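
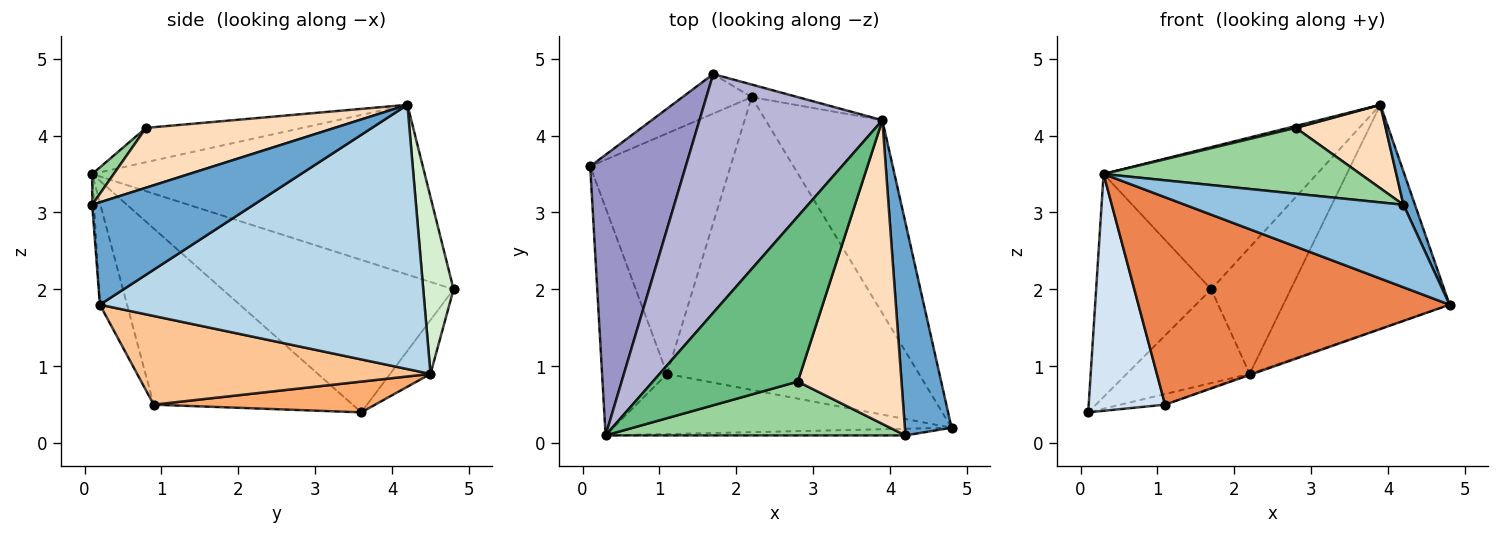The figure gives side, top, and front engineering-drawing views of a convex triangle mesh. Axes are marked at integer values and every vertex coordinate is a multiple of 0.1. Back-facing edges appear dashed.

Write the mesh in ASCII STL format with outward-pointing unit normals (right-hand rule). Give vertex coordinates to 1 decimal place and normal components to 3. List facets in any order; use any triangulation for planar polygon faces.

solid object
 facet normal 0.908 -0.065 0.414
  outer loop
   vertex 4.2 0.1 3.1
   vertex 4.8 0.2 1.8
   vertex 3.9 4.2 4.4
  endloop
 endfacet
 facet normal -0.008 -0.997 -0.080
  outer loop
   vertex 0.3 0.1 3.5
   vertex 4.8 0.2 1.8
   vertex 4.2 0.1 3.1
  endloop
 endfacet
 facet normal 0.828 0.424 -0.366
  outer loop
   vertex 2.2 4.5 0.9
   vertex 3.9 4.2 4.4
   vertex 4.8 0.2 1.8
  endloop
 endfacet
 facet normal -0.883 -0.339 -0.326
  outer loop
   vertex 1.1 0.9 0.5
   vertex 0.3 0.1 3.5
   vertex 0.1 3.6 0.4
  endloop
 endfacet
 facet normal -0.084 -0.957 -0.278
  outer loop
   vertex 1.1 0.9 0.5
   vertex 4.8 0.2 1.8
   vertex 0.3 0.1 3.5
  endloop
 endfacet
 facet normal 0.214 0.043 -0.976
  outer loop
   vertex 1.1 0.9 0.5
   vertex 0.1 3.6 0.4
   vertex 2.2 4.5 0.9
  endloop
 endfacet
 facet normal 0.332 0.003 -0.943
  outer loop
   vertex 1.1 0.9 0.5
   vertex 2.2 4.5 0.9
   vertex 4.8 0.2 1.8
  endloop
 endfacet
 facet normal 0.486 -0.232 0.843
  outer loop
   vertex 2.8 0.8 4.1
   vertex 4.2 0.1 3.1
   vertex 3.9 4.2 4.4
  endloop
 endfacet
 facet normal -0.230 -0.011 0.973
  outer loop
   vertex 2.8 0.8 4.1
   vertex 3.9 4.2 4.4
   vertex 0.3 0.1 3.5
  endloop
 endfacet
 facet normal 0.065 -0.773 0.632
  outer loop
   vertex 2.8 0.8 4.1
   vertex 0.3 0.1 3.5
   vertex 4.2 0.1 3.1
  endloop
 endfacet
 facet normal -0.289 0.882 -0.372
  outer loop
   vertex 1.7 4.8 2.0
   vertex 2.2 4.5 0.9
   vertex 0.1 3.6 0.4
  endloop
 endfacet
 facet normal 0.355 0.930 -0.093
  outer loop
   vertex 1.7 4.8 2.0
   vertex 3.9 4.2 4.4
   vertex 2.2 4.5 0.9
  endloop
 endfacet
 facet normal -0.781 0.389 0.489
  outer loop
   vertex 1.7 4.8 2.0
   vertex 0.1 3.6 0.4
   vertex 0.3 0.1 3.5
  endloop
 endfacet
 facet normal -0.624 0.400 0.672
  outer loop
   vertex 1.7 4.8 2.0
   vertex 0.3 0.1 3.5
   vertex 3.9 4.2 4.4
  endloop
 endfacet
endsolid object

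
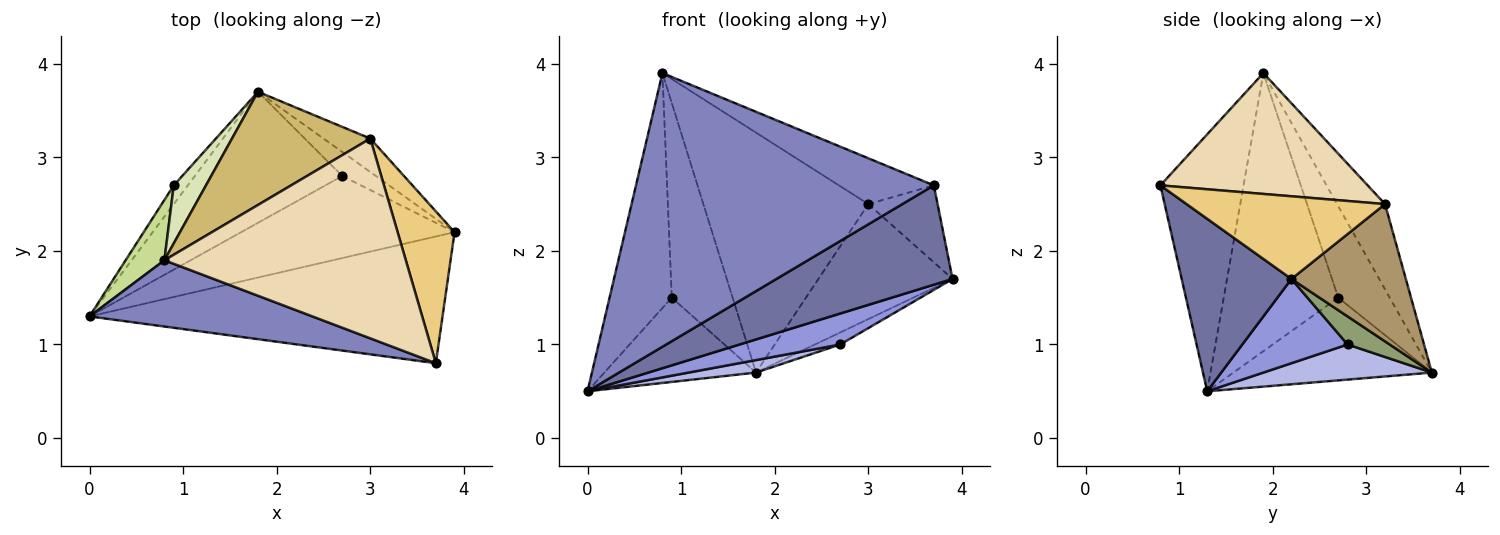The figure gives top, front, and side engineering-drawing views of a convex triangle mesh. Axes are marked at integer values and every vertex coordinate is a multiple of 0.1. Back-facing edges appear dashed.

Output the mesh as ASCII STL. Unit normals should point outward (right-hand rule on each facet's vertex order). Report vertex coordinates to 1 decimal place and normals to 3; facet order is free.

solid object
 facet normal 0.359 -0.576 -0.735
  outer loop
   vertex 3.7 0.8 2.7
   vertex 0.0 1.3 0.5
   vertex 3.9 2.2 1.7
  endloop
 endfacet
 facet normal -0.262 -0.938 0.227
  outer loop
   vertex 3.7 0.8 2.7
   vertex 0.8 1.9 3.9
   vertex 0.0 1.3 0.5
  endloop
 endfacet
 facet normal 0.346 -0.331 -0.878
  outer loop
   vertex 2.7 2.8 1.0
   vertex 3.9 2.2 1.7
   vertex 0.0 1.3 0.5
  endloop
 endfacet
 facet normal 0.231 -0.092 -0.969
  outer loop
   vertex 2.7 2.8 1.0
   vertex 0.0 1.3 0.5
   vertex 1.8 3.7 0.7
  endloop
 endfacet
 facet normal 0.598 0.359 -0.717
  outer loop
   vertex 2.7 2.8 1.0
   vertex 1.8 3.7 0.7
   vertex 3.9 2.2 1.7
  endloop
 endfacet
 facet normal -0.787 0.602 -0.134
  outer loop
   vertex 0.9 2.7 1.5
   vertex 1.8 3.7 0.7
   vertex 0.0 1.3 0.5
  endloop
 endfacet
 facet normal -0.872 0.474 0.122
  outer loop
   vertex 0.9 2.7 1.5
   vertex 0.0 1.3 0.5
   vertex 0.8 1.9 3.9
  endloop
 endfacet
 facet normal -0.630 0.744 0.222
  outer loop
   vertex 0.9 2.7 1.5
   vertex 0.8 1.9 3.9
   vertex 1.8 3.7 0.7
  endloop
 endfacet
 facet normal 0.634 0.743 -0.216
  outer loop
   vertex 3.0 3.2 2.5
   vertex 3.9 2.2 1.7
   vertex 1.8 3.7 0.7
  endloop
 endfacet
 facet normal -0.254 0.875 0.413
  outer loop
   vertex 3.0 3.2 2.5
   vertex 1.8 3.7 0.7
   vertex 0.8 1.9 3.9
  endloop
 endfacet
 facet normal 0.792 0.276 0.545
  outer loop
   vertex 3.0 3.2 2.5
   vertex 3.7 0.8 2.7
   vertex 3.9 2.2 1.7
  endloop
 endfacet
 facet normal 0.439 0.201 0.876
  outer loop
   vertex 3.0 3.2 2.5
   vertex 0.8 1.9 3.9
   vertex 3.7 0.8 2.7
  endloop
 endfacet
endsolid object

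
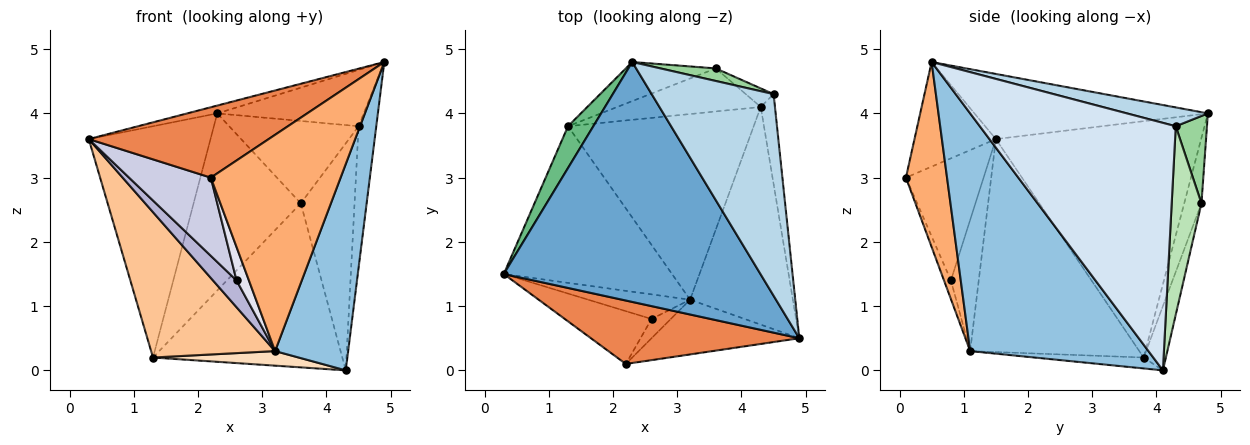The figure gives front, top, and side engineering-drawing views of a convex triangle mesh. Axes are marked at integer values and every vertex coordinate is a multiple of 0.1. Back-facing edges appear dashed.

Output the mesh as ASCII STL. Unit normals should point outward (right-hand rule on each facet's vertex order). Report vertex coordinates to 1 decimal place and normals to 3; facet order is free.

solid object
 facet normal -0.246 0.032 0.969
  outer loop
   vertex 2.3 4.8 4.0
   vertex 0.3 1.5 3.6
   vertex 4.9 0.5 4.8
  endloop
 endfacet
 facet normal 0.859 -0.352 -0.371
  outer loop
   vertex 3.2 1.1 0.3
   vertex 4.3 4.1 0.0
   vertex 4.9 0.5 4.8
  endloop
 endfacet
 facet normal 0.147 0.266 0.953
  outer loop
   vertex 4.5 4.3 3.8
   vertex 2.3 4.8 4.0
   vertex 4.9 0.5 4.8
  endloop
 endfacet
 facet normal 0.994 0.090 -0.057
  outer loop
   vertex 4.5 4.3 3.8
   vertex 4.9 0.5 4.8
   vertex 4.3 4.1 0.0
  endloop
 endfacet
 facet normal -0.319 -0.704 0.634
  outer loop
   vertex 2.2 0.1 3.0
   vertex 4.9 0.5 4.8
   vertex 0.3 1.5 3.6
  endloop
 endfacet
 facet normal 0.294 -0.927 -0.234
  outer loop
   vertex 2.2 0.1 3.0
   vertex 3.2 1.1 0.3
   vertex 4.9 0.5 4.8
  endloop
 endfacet
 facet normal -0.680 -0.499 -0.537
  outer loop
   vertex 1.3 3.8 0.2
   vertex 3.2 1.1 0.3
   vertex 0.3 1.5 3.6
  endloop
 endfacet
 facet normal -0.059 -0.078 -0.995
  outer loop
   vertex 1.3 3.8 0.2
   vertex 4.3 4.1 0.0
   vertex 3.2 1.1 0.3
  endloop
 endfacet
 facet normal -0.856 0.508 0.092
  outer loop
   vertex 1.3 3.8 0.2
   vertex 0.3 1.5 3.6
   vertex 2.3 4.8 4.0
  endloop
 endfacet
 facet normal 0.232 0.962 0.147
  outer loop
   vertex 3.6 4.7 2.6
   vertex 2.3 4.8 4.0
   vertex 4.5 4.3 3.8
  endloop
 endfacet
 facet normal 0.483 0.873 -0.071
  outer loop
   vertex 3.6 4.7 2.6
   vertex 4.5 4.3 3.8
   vertex 4.3 4.1 0.0
  endloop
 endfacet
 facet normal -0.155 0.965 -0.213
  outer loop
   vertex 3.6 4.7 2.6
   vertex 1.3 3.8 0.2
   vertex 2.3 4.8 4.0
  endloop
 endfacet
 facet normal -0.113 0.961 -0.252
  outer loop
   vertex 3.6 4.7 2.6
   vertex 4.3 4.1 0.0
   vertex 1.3 3.8 0.2
  endloop
 endfacet
 facet normal -0.657 -0.556 -0.510
  outer loop
   vertex 2.6 0.8 1.4
   vertex 0.3 1.5 3.6
   vertex 3.2 1.1 0.3
  endloop
 endfacet
 facet normal -0.619 -0.651 -0.440
  outer loop
   vertex 2.6 0.8 1.4
   vertex 2.2 0.1 3.0
   vertex 0.3 1.5 3.6
  endloop
 endfacet
 facet normal -0.435 -0.780 -0.450
  outer loop
   vertex 2.6 0.8 1.4
   vertex 3.2 1.1 0.3
   vertex 2.2 0.1 3.0
  endloop
 endfacet
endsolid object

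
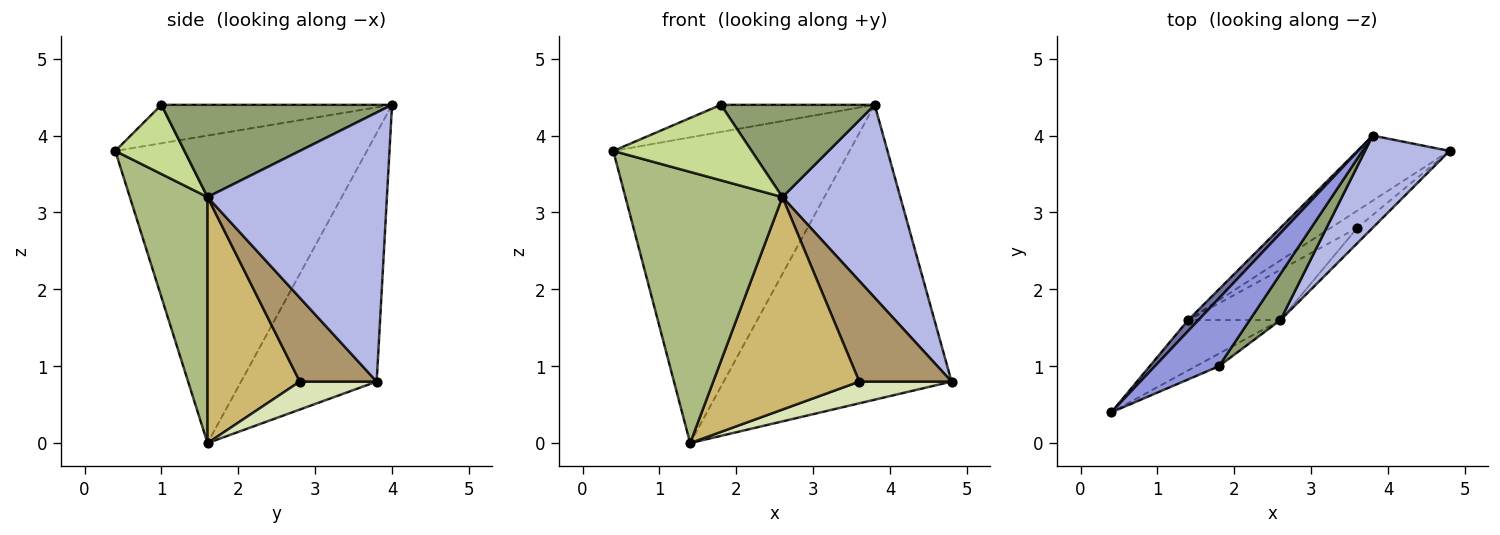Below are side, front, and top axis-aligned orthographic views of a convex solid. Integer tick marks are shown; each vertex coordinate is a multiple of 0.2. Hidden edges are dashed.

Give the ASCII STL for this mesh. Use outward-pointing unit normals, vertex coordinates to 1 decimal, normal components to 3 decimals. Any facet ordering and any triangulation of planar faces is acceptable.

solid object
 facet normal -0.729 0.684 0.024
  outer loop
   vertex 1.4 1.6 0.0
   vertex 0.4 0.4 3.8
   vertex 3.8 4.0 4.4
  endloop
 endfacet
 facet normal -0.502 0.844 -0.186
  outer loop
   vertex 1.4 1.6 0.0
   vertex 3.8 4.0 4.4
   vertex 4.8 3.8 0.8
  endloop
 endfacet
 facet normal -0.487 0.324 0.811
  outer loop
   vertex 1.8 1.0 4.4
   vertex 3.8 4.0 4.4
   vertex 0.4 0.4 3.8
  endloop
 endfacet
 facet normal 0.808 -0.531 0.254
  outer loop
   vertex 2.6 1.6 3.2
   vertex 4.8 3.8 0.8
   vertex 3.8 4.0 4.4
  endloop
 endfacet
 facet normal 0.802 -0.535 0.267
  outer loop
   vertex 2.6 1.6 3.2
   vertex 3.8 4.0 4.4
   vertex 1.8 1.0 4.4
  endloop
 endfacet
 facet normal 0.438 -0.884 -0.164
  outer loop
   vertex 2.6 1.6 3.2
   vertex 0.4 0.4 3.8
   vertex 1.4 1.6 0.0
  endloop
 endfacet
 facet normal 0.442 -0.885 -0.147
  outer loop
   vertex 2.6 1.6 3.2
   vertex 1.8 1.0 4.4
   vertex 0.4 0.4 3.8
  endloop
 endfacet
 facet normal 0.547 -0.656 -0.520
  outer loop
   vertex 3.6 2.8 0.8
   vertex 1.4 1.6 0.0
   vertex 4.8 3.8 0.8
  endloop
 endfacet
 facet normal 0.636 -0.763 -0.117
  outer loop
   vertex 3.6 2.8 0.8
   vertex 4.8 3.8 0.8
   vertex 2.6 1.6 3.2
  endloop
 endfacet
 facet normal 0.524 -0.829 -0.196
  outer loop
   vertex 3.6 2.8 0.8
   vertex 2.6 1.6 3.2
   vertex 1.4 1.6 0.0
  endloop
 endfacet
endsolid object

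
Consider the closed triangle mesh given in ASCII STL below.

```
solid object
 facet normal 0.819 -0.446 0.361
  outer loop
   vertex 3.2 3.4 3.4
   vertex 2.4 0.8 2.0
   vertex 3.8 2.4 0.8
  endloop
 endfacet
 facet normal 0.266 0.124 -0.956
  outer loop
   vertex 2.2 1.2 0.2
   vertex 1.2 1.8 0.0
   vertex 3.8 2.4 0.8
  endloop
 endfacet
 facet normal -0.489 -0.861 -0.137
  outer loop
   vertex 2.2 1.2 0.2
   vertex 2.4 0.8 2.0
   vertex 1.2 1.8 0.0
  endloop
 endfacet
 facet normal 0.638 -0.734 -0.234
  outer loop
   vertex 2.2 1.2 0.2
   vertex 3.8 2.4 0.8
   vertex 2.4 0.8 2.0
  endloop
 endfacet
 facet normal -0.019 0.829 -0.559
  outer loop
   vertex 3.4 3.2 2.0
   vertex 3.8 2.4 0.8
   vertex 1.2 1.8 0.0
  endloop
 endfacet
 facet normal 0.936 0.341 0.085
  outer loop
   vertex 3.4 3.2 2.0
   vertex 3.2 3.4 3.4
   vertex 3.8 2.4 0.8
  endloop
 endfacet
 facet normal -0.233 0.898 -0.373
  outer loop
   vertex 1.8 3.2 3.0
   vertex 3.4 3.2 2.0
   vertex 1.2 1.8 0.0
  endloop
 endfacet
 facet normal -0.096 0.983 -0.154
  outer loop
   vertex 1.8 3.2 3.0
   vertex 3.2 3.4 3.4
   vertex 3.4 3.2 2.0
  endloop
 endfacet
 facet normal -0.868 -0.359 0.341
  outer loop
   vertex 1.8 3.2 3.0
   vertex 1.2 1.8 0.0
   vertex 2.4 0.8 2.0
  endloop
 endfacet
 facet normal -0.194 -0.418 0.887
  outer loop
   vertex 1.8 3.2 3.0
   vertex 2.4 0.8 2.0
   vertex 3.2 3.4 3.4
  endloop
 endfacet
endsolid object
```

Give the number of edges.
15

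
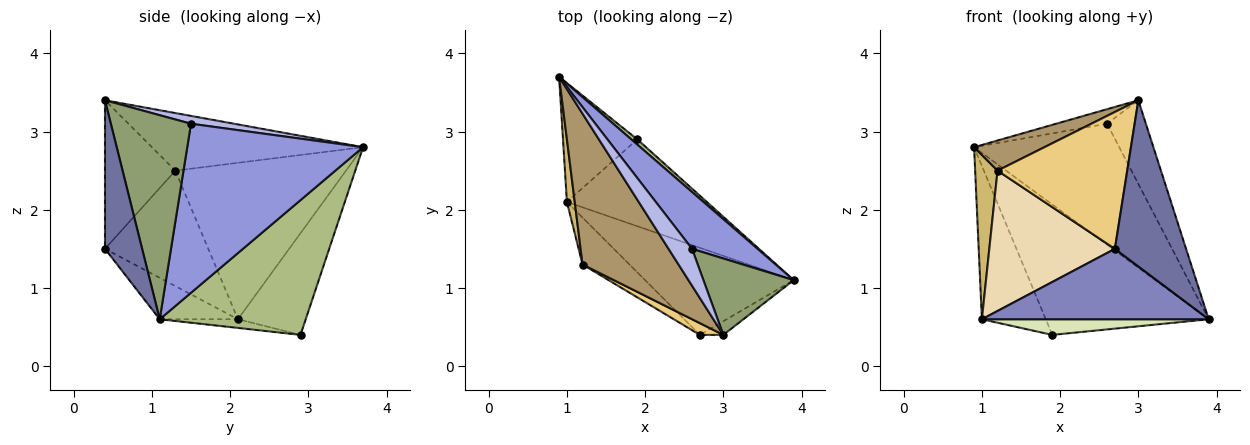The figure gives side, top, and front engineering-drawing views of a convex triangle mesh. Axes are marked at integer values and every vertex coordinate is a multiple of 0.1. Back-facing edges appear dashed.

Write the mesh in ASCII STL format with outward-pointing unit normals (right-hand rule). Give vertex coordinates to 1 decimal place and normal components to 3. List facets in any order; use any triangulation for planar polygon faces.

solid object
 facet normal 0.461 -0.884 -0.073
  outer loop
   vertex 3.0 0.4 3.4
   vertex 2.7 0.4 1.5
   vertex 3.9 1.1 0.6
  endloop
 endfacet
 facet normal -0.212 -0.614 -0.760
  outer loop
   vertex 1.0 2.1 0.6
   vertex 3.9 1.1 0.6
   vertex 2.7 0.4 1.5
  endloop
 endfacet
 facet normal 0.739 0.610 0.287
  outer loop
   vertex 2.6 1.5 3.1
   vertex 3.9 1.1 0.6
   vertex 0.9 3.7 2.8
  endloop
 endfacet
 facet normal 0.296 0.350 0.889
  outer loop
   vertex 2.6 1.5 3.1
   vertex 0.9 3.7 2.8
   vertex 3.0 0.4 3.4
  endloop
 endfacet
 facet normal 0.836 0.405 0.370
  outer loop
   vertex 2.6 1.5 3.1
   vertex 3.0 0.4 3.4
   vertex 3.9 1.1 0.6
  endloop
 endfacet
 facet normal 0.667 0.744 0.030
  outer loop
   vertex 1.9 2.9 0.4
   vertex 0.9 3.7 2.8
   vertex 3.9 1.1 0.6
  endloop
 endfacet
 facet normal -0.643 0.605 -0.470
  outer loop
   vertex 1.9 2.9 0.4
   vertex 1.0 2.1 0.6
   vertex 0.9 3.7 2.8
  endloop
 endfacet
 facet normal -0.061 -0.177 -0.982
  outer loop
   vertex 1.9 2.9 0.4
   vertex 3.9 1.1 0.6
   vertex 1.0 2.1 0.6
  endloop
 endfacet
 facet normal -0.507 -0.169 0.845
  outer loop
   vertex 1.2 1.3 2.5
   vertex 3.0 0.4 3.4
   vertex 0.9 3.7 2.8
  endloop
 endfacet
 facet normal -0.990 -0.130 0.050
  outer loop
   vertex 1.2 1.3 2.5
   vertex 0.9 3.7 2.8
   vertex 1.0 2.1 0.6
  endloop
 endfacet
 facet normal -0.476 -0.876 0.075
  outer loop
   vertex 1.2 1.3 2.5
   vertex 2.7 0.4 1.5
   vertex 3.0 0.4 3.4
  endloop
 endfacet
 facet normal -0.615 -0.748 -0.250
  outer loop
   vertex 1.2 1.3 2.5
   vertex 1.0 2.1 0.6
   vertex 2.7 0.4 1.5
  endloop
 endfacet
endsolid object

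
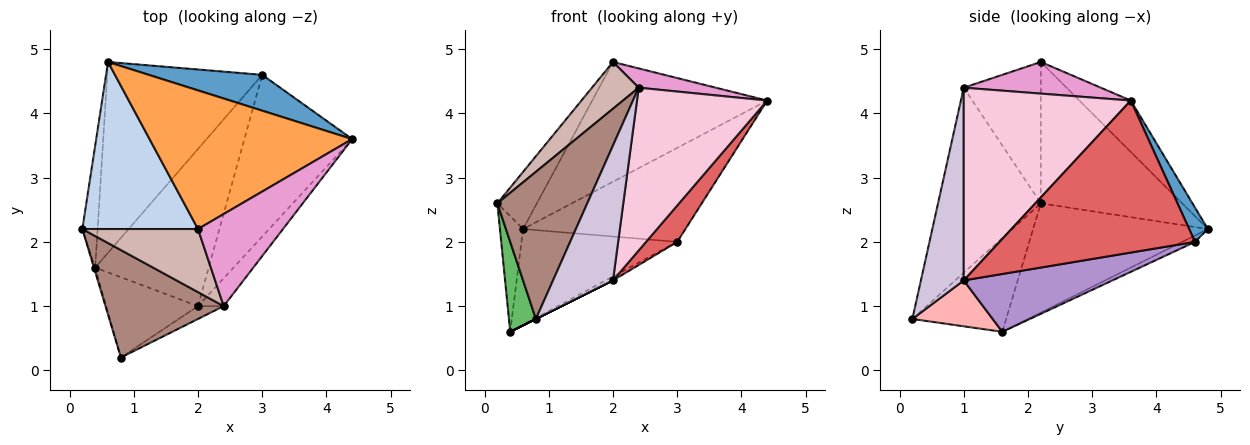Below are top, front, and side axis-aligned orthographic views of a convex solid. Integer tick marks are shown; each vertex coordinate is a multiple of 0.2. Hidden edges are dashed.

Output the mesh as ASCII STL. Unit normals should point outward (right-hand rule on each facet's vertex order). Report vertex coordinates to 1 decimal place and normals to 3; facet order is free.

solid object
 facet normal 0.107 0.929 0.354
  outer loop
   vertex 3.0 4.6 2.0
   vertex 0.6 4.8 2.2
   vertex 4.4 3.6 4.2
  endloop
 endfacet
 facet normal -0.756 0.212 0.619
  outer loop
   vertex 2.0 2.2 4.8
   vertex 0.6 4.8 2.2
   vertex 0.2 2.2 2.6
  endloop
 endfacet
 facet normal -0.189 0.642 0.743
  outer loop
   vertex 2.0 2.2 4.8
   vertex 4.4 3.6 4.2
   vertex 0.6 4.8 2.2
  endloop
 endfacet
 facet normal -0.982 0.130 -0.137
  outer loop
   vertex 0.4 1.6 0.6
   vertex 0.2 2.2 2.6
   vertex 0.6 4.8 2.2
  endloop
 endfacet
 facet normal -0.961 -0.276 -0.013
  outer loop
   vertex 0.4 1.6 0.6
   vertex 0.8 0.2 0.8
   vertex 0.2 2.2 2.6
  endloop
 endfacet
 facet normal -0.037 0.449 -0.893
  outer loop
   vertex 0.4 1.6 0.6
   vertex 0.6 4.8 2.2
   vertex 3.0 4.6 2.0
  endloop
 endfacet
 facet normal 0.809 -0.129 -0.573
  outer loop
   vertex 2.0 1.0 1.4
   vertex 3.0 4.6 2.0
   vertex 4.4 3.6 4.2
  endloop
 endfacet
 facet normal 0.447 0.000 -0.894
  outer loop
   vertex 2.0 1.0 1.4
   vertex 0.8 0.2 0.8
   vertex 0.4 1.6 0.6
  endloop
 endfacet
 facet normal 0.454 0.022 -0.891
  outer loop
   vertex 2.0 1.0 1.4
   vertex 0.4 1.6 0.6
   vertex 3.0 4.6 2.0
  endloop
 endfacet
 facet normal 0.580 -0.811 -0.077
  outer loop
   vertex 2.4 1.0 4.4
   vertex 0.8 0.2 0.8
   vertex 2.0 1.0 1.4
  endloop
 endfacet
 facet normal -0.678 -0.593 0.433
  outer loop
   vertex 2.4 1.0 4.4
   vertex 0.2 2.2 2.6
   vertex 0.8 0.2 0.8
  endloop
 endfacet
 facet normal -0.701 -0.425 0.573
  outer loop
   vertex 2.4 1.0 4.4
   vertex 2.0 2.2 4.8
   vertex 0.2 2.2 2.6
  endloop
 endfacet
 facet normal 0.342 -0.192 0.920
  outer loop
   vertex 2.4 1.0 4.4
   vertex 4.4 3.6 4.2
   vertex 2.0 2.2 4.8
  endloop
 endfacet
 facet normal 0.784 -0.611 -0.105
  outer loop
   vertex 2.4 1.0 4.4
   vertex 2.0 1.0 1.4
   vertex 4.4 3.6 4.2
  endloop
 endfacet
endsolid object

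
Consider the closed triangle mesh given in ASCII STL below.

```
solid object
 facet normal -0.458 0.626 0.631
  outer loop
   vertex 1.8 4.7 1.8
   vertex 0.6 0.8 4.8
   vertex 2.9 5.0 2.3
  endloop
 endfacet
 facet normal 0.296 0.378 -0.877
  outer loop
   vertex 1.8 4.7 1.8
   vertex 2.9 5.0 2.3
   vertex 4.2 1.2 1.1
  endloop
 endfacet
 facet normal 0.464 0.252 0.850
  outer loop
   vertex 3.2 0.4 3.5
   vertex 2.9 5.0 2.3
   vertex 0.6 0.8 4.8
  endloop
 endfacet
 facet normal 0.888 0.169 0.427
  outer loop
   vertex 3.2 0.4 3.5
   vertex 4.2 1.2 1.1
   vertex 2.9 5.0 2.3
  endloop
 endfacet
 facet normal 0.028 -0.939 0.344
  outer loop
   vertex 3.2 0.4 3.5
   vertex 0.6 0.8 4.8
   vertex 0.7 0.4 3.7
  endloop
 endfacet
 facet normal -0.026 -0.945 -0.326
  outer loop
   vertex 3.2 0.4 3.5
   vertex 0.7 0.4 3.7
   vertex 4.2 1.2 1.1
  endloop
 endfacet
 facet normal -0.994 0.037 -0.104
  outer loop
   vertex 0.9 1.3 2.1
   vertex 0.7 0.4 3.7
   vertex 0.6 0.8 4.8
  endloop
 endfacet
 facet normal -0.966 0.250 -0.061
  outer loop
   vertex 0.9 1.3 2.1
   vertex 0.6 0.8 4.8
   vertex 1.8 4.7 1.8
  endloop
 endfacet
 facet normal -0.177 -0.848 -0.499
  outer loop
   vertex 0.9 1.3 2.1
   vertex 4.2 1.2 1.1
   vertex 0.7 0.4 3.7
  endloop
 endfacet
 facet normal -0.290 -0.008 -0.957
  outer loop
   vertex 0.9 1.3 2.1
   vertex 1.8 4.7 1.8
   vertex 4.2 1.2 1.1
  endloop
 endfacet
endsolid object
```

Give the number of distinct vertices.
7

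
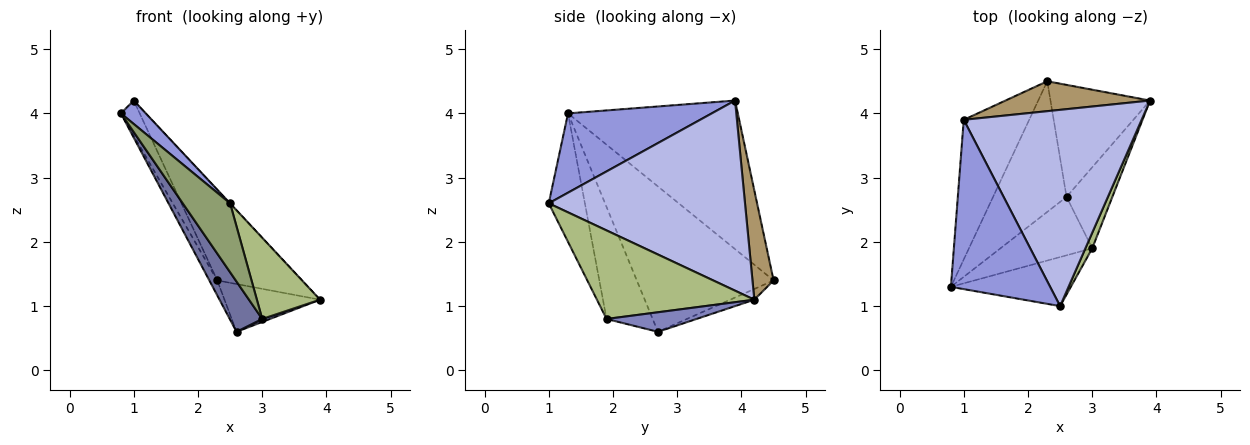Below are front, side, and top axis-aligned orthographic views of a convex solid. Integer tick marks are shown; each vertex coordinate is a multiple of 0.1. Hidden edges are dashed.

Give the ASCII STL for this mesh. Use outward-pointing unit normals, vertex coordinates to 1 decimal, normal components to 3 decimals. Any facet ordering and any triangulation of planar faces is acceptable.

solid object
 facet normal -0.679 -0.479 -0.557
  outer loop
   vertex 3.0 1.9 0.8
   vertex 0.8 1.3 4.0
   vertex 2.6 2.7 0.6
  endloop
 endfacet
 facet normal 0.392 -0.034 -0.919
  outer loop
   vertex 3.0 1.9 0.8
   vertex 2.6 2.7 0.6
   vertex 3.9 4.2 1.1
  endloop
 endfacet
 facet normal 0.621 -0.107 0.777
  outer loop
   vertex 2.5 1.0 2.6
   vertex 1.0 3.9 4.2
   vertex 0.8 1.3 4.0
  endloop
 endfacet
 facet normal 0.730 0.001 0.683
  outer loop
   vertex 2.5 1.0 2.6
   vertex 3.9 4.2 1.1
   vertex 1.0 3.9 4.2
  endloop
 endfacet
 facet normal -0.528 -0.692 -0.493
  outer loop
   vertex 2.5 1.0 2.6
   vertex 0.8 1.3 4.0
   vertex 3.0 1.9 0.8
  endloop
 endfacet
 facet normal 0.926 -0.372 0.071
  outer loop
   vertex 2.5 1.0 2.6
   vertex 3.0 1.9 0.8
   vertex 3.9 4.2 1.1
  endloop
 endfacet
 facet normal -0.910 0.101 -0.401
  outer loop
   vertex 2.3 4.5 1.4
   vertex 0.8 1.3 4.0
   vertex 1.0 3.9 4.2
  endloop
 endfacet
 facet normal -0.891 0.052 -0.451
  outer loop
   vertex 2.3 4.5 1.4
   vertex 2.6 2.7 0.6
   vertex 0.8 1.3 4.0
  endloop
 endfacet
 facet normal 0.230 0.924 0.305
  outer loop
   vertex 2.3 4.5 1.4
   vertex 1.0 3.9 4.2
   vertex 3.9 4.2 1.1
  endloop
 endfacet
 facet normal -0.098 0.390 -0.915
  outer loop
   vertex 2.3 4.5 1.4
   vertex 3.9 4.2 1.1
   vertex 2.6 2.7 0.6
  endloop
 endfacet
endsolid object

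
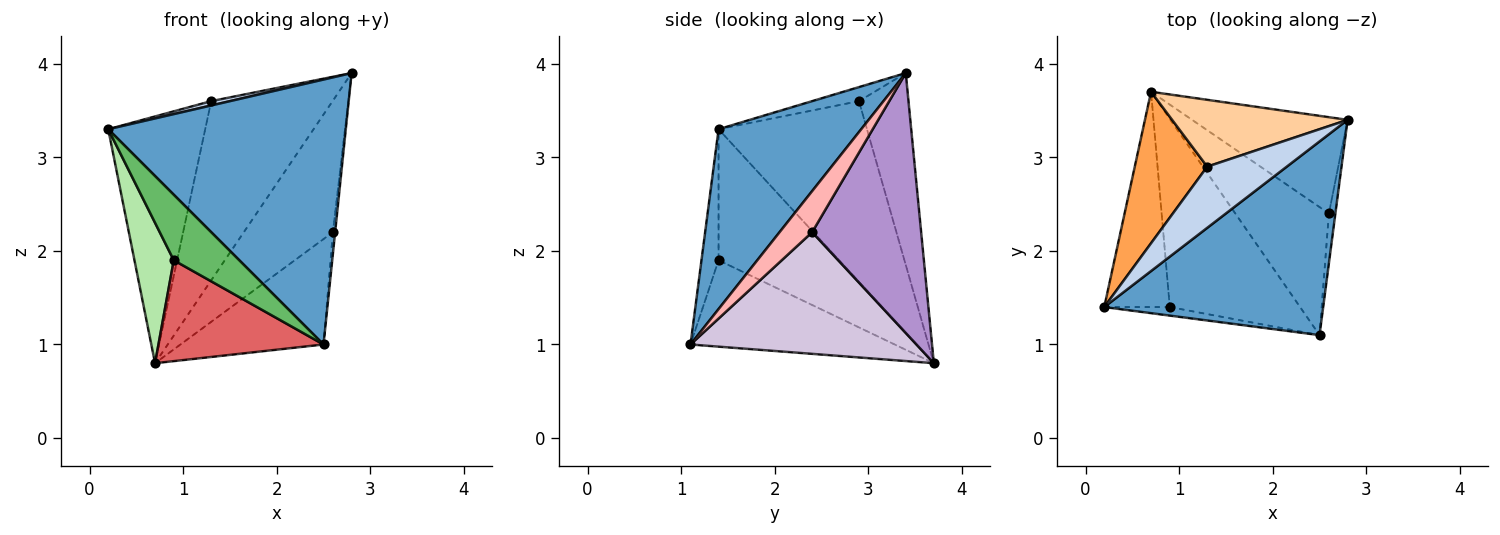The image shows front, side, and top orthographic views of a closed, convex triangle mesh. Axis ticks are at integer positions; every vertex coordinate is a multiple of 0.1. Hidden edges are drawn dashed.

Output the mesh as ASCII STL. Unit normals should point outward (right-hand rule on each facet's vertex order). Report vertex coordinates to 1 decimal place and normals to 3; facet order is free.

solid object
 facet normal 0.436 -0.726 0.531
  outer loop
   vertex 2.5 1.1 1.0
   vertex 2.8 3.4 3.9
   vertex 0.2 1.4 3.3
  endloop
 endfacet
 facet normal -0.173 -0.069 0.982
  outer loop
   vertex 1.3 2.9 3.6
   vertex 0.2 1.4 3.3
   vertex 2.8 3.4 3.9
  endloop
 endfacet
 facet normal -0.794 0.518 0.318
  outer loop
   vertex 1.3 2.9 3.6
   vertex 0.7 3.7 0.8
   vertex 0.2 1.4 3.3
  endloop
 endfacet
 facet normal -0.357 0.875 0.327
  outer loop
   vertex 1.3 2.9 3.6
   vertex 2.8 3.4 3.9
   vertex 0.7 3.7 0.8
  endloop
 endfacet
 facet normal -0.250 -0.960 -0.125
  outer loop
   vertex 0.9 1.4 1.9
   vertex 2.5 1.1 1.0
   vertex 0.2 1.4 3.3
  endloop
 endfacet
 facet normal -0.859 -0.280 -0.429
  outer loop
   vertex 0.9 1.4 1.9
   vertex 0.2 1.4 3.3
   vertex 0.7 3.7 0.8
  endloop
 endfacet
 facet normal -0.505 -0.408 -0.761
  outer loop
   vertex 0.9 1.4 1.9
   vertex 0.7 3.7 0.8
   vertex 2.5 1.1 1.0
  endloop
 endfacet
 facet normal 0.985 0.068 -0.156
  outer loop
   vertex 2.6 2.4 2.2
   vertex 2.8 3.4 3.9
   vertex 2.5 1.1 1.0
  endloop
 endfacet
 facet normal 0.703 0.574 -0.420
  outer loop
   vertex 2.6 2.4 2.2
   vertex 0.7 3.7 0.8
   vertex 2.8 3.4 3.9
  endloop
 endfacet
 facet normal 0.708 0.449 -0.545
  outer loop
   vertex 2.6 2.4 2.2
   vertex 2.5 1.1 1.0
   vertex 0.7 3.7 0.8
  endloop
 endfacet
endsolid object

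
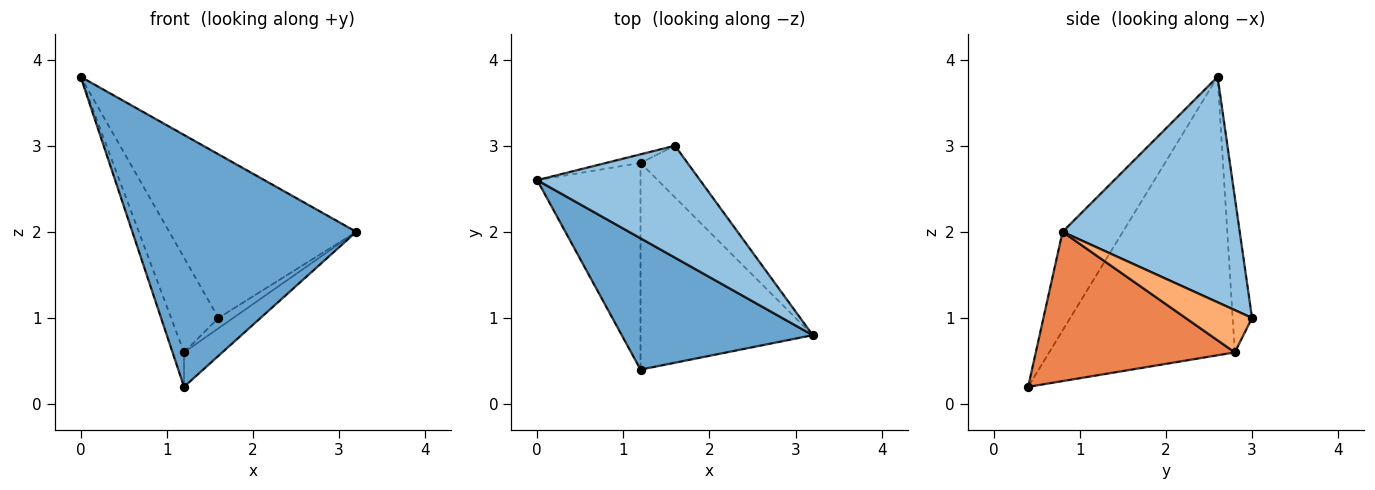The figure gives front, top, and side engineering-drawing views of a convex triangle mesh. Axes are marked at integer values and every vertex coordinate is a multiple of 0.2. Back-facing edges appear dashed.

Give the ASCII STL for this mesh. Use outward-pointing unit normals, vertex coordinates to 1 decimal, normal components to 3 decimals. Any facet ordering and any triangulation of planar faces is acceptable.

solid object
 facet normal -0.232 -0.862 0.450
  outer loop
   vertex 1.2 0.4 0.2
   vertex 3.2 0.8 2.0
   vertex 0.0 2.6 3.8
  endloop
 endfacet
 facet normal 0.616 0.650 0.445
  outer loop
   vertex 1.6 3.0 1.0
   vertex 0.0 2.6 3.8
   vertex 3.2 0.8 2.0
  endloop
 endfacet
 facet normal -0.936 0.058 -0.347
  outer loop
   vertex 1.2 2.8 0.6
   vertex 1.2 0.4 0.2
   vertex 0.0 2.6 3.8
  endloop
 endfacet
 facet normal -0.377 0.922 -0.084
  outer loop
   vertex 1.2 2.8 0.6
   vertex 0.0 2.6 3.8
   vertex 1.6 3.0 1.0
  endloop
 endfacet
 facet normal 0.650 0.125 -0.750
  outer loop
   vertex 1.2 2.8 0.6
   vertex 3.2 0.8 2.0
   vertex 1.2 0.4 0.2
  endloop
 endfacet
 facet normal 0.662 0.147 -0.735
  outer loop
   vertex 1.2 2.8 0.6
   vertex 1.6 3.0 1.0
   vertex 3.2 0.8 2.0
  endloop
 endfacet
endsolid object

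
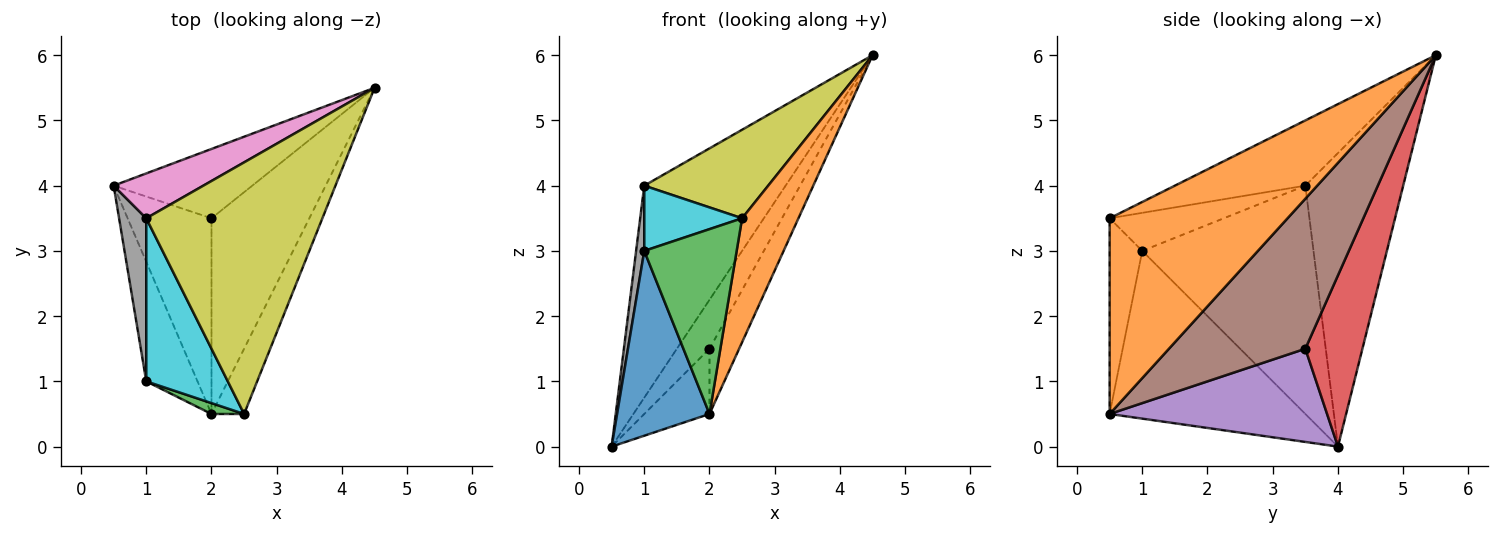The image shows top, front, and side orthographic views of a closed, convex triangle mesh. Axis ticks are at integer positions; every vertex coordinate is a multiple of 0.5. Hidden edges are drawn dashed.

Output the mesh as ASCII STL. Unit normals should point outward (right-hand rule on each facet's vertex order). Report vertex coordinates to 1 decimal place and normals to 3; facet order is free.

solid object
 facet normal -0.872 -0.412 -0.266
  outer loop
   vertex 1.0 1.0 3.0
   vertex 0.5 4.0 0.0
   vertex 2.0 0.5 0.5
  endloop
 endfacet
 facet normal 0.942 -0.298 -0.157
  outer loop
   vertex 2.5 0.5 3.5
   vertex 2.0 0.5 0.5
   vertex 4.5 5.5 6.0
  endloop
 endfacet
 facet normal -0.332 -0.942 0.055
  outer loop
   vertex 2.5 0.5 3.5
   vertex 1.0 1.0 3.0
   vertex 2.0 0.5 0.5
  endloop
 endfacet
 facet normal 0.710 0.406 -0.575
  outer loop
   vertex 2.0 3.5 1.5
   vertex 0.5 4.0 0.0
   vertex 4.5 5.5 6.0
  endloop
 endfacet
 facet normal 0.725 0.218 -0.653
  outer loop
   vertex 2.0 3.5 1.5
   vertex 2.0 0.5 0.5
   vertex 0.5 4.0 0.0
  endloop
 endfacet
 facet normal 0.824 0.179 -0.537
  outer loop
   vertex 2.0 3.5 1.5
   vertex 4.5 5.5 6.0
   vertex 2.0 0.5 0.5
  endloop
 endfacet
 facet normal -0.561 0.810 0.171
  outer loop
   vertex 1.0 3.5 4.0
   vertex 4.5 5.5 6.0
   vertex 0.5 4.0 0.0
  endloop
 endfacet
 facet normal -0.992 -0.047 0.118
  outer loop
   vertex 1.0 3.5 4.0
   vertex 0.5 4.0 0.0
   vertex 1.0 1.0 3.0
  endloop
 endfacet
 facet normal -0.330 -0.313 0.891
  outer loop
   vertex 1.0 3.5 4.0
   vertex 2.5 0.5 3.5
   vertex 4.5 5.5 6.0
  endloop
 endfacet
 facet normal -0.398 -0.341 0.852
  outer loop
   vertex 1.0 3.5 4.0
   vertex 1.0 1.0 3.0
   vertex 2.5 0.5 3.5
  endloop
 endfacet
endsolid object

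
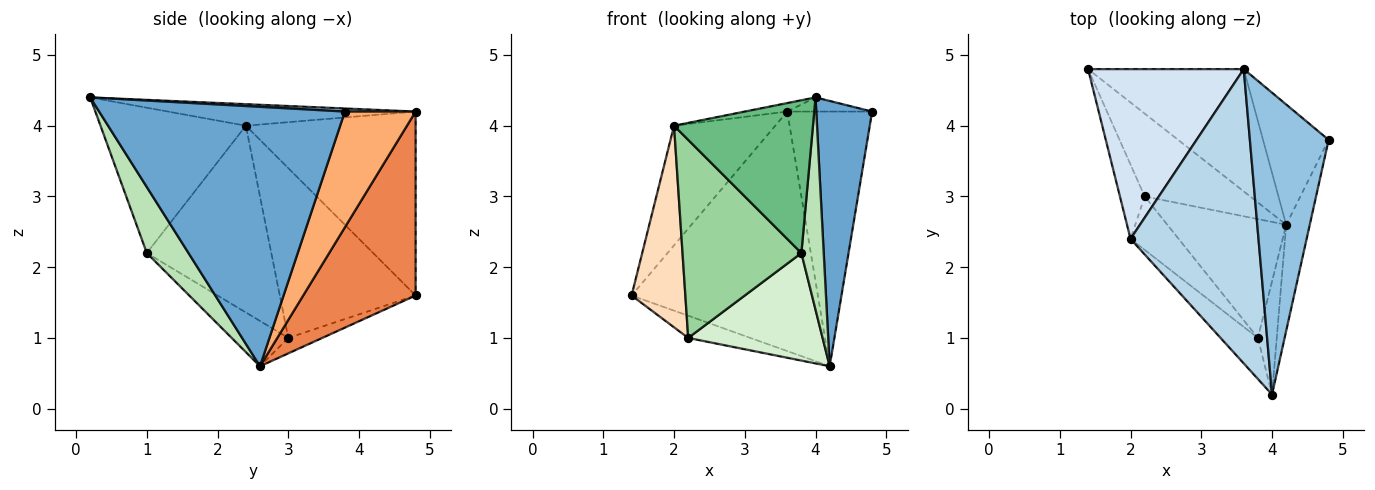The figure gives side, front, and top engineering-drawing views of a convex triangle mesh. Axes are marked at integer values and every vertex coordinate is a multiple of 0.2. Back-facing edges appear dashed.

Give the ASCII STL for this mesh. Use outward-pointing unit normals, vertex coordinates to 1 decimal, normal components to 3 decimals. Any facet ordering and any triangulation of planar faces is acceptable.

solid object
 facet normal 0.971 -0.221 -0.088
  outer loop
   vertex 4.2 2.6 0.6
   vertex 4.8 3.8 4.2
   vertex 4.0 0.2 4.4
  endloop
 endfacet
 facet normal 0.039 0.047 0.998
  outer loop
   vertex 3.6 4.8 4.2
   vertex 4.0 0.2 4.4
   vertex 4.8 3.8 4.2
  endloop
 endfacet
 facet normal -0.166 0.028 0.986
  outer loop
   vertex 3.6 4.8 4.2
   vertex 2.0 2.4 4.0
   vertex 4.0 0.2 4.4
  endloop
 endfacet
 facet normal -0.695 0.414 0.588
  outer loop
   vertex 3.6 4.8 4.2
   vertex 1.4 4.8 1.6
   vertex 2.0 2.4 4.0
  endloop
 endfacet
 facet normal 0.473 0.785 -0.401
  outer loop
   vertex 3.6 4.8 4.2
   vertex 4.2 2.6 0.6
   vertex 1.4 4.8 1.6
  endloop
 endfacet
 facet normal 0.602 0.722 -0.341
  outer loop
   vertex 3.6 4.8 4.2
   vertex 4.8 3.8 4.2
   vertex 4.2 2.6 0.6
  endloop
 endfacet
 facet normal -0.140 0.257 -0.956
  outer loop
   vertex 2.2 3.0 1.0
   vertex 1.4 4.8 1.6
   vertex 4.2 2.6 0.6
  endloop
 endfacet
 facet normal -0.921 -0.365 -0.134
  outer loop
   vertex 2.2 3.0 1.0
   vertex 2.0 2.4 4.0
   vertex 1.4 4.8 1.6
  endloop
 endfacet
 facet normal -0.711 -0.679 -0.182
  outer loop
   vertex 3.8 1.0 2.2
   vertex 4.0 0.2 4.4
   vertex 2.0 2.4 4.0
  endloop
 endfacet
 facet normal -0.711 -0.679 -0.183
  outer loop
   vertex 3.8 1.0 2.2
   vertex 2.0 2.4 4.0
   vertex 2.2 3.0 1.0
  endloop
 endfacet
 facet normal 0.855 -0.458 -0.244
  outer loop
   vertex 3.8 1.0 2.2
   vertex 4.2 2.6 0.6
   vertex 4.0 0.2 4.4
  endloop
 endfacet
 facet normal -0.272 -0.646 -0.714
  outer loop
   vertex 3.8 1.0 2.2
   vertex 2.2 3.0 1.0
   vertex 4.2 2.6 0.6
  endloop
 endfacet
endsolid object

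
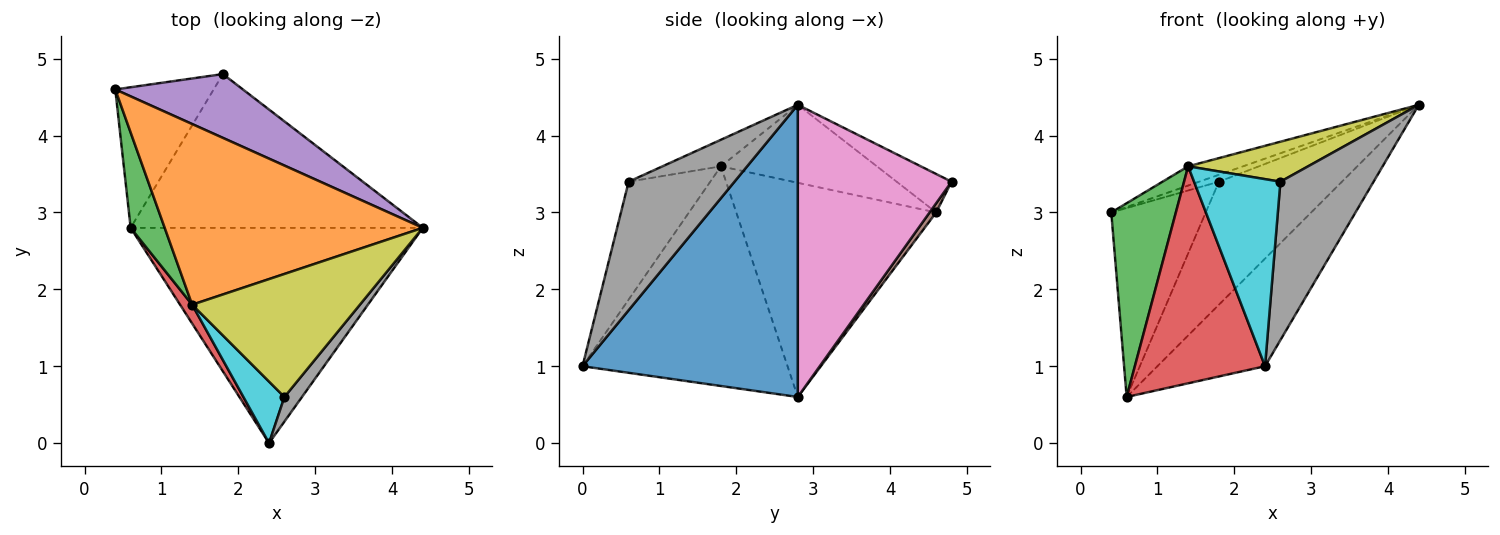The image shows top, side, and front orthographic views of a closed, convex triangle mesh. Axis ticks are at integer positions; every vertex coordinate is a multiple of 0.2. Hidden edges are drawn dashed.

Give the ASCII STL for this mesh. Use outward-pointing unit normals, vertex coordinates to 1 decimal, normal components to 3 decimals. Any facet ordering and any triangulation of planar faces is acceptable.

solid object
 facet normal 0.667 0.333 -0.667
  outer loop
   vertex 0.6 2.8 0.6
   vertex 4.4 2.8 4.4
   vertex 2.4 0.0 1.0
  endloop
 endfacet
 facet normal -0.288 0.101 0.952
  outer loop
   vertex 1.4 1.8 3.6
   vertex 4.4 2.8 4.4
   vertex 0.4 4.6 3.0
  endloop
 endfacet
 facet normal -0.941 -0.304 0.150
  outer loop
   vertex 1.4 1.8 3.6
   vertex 0.4 4.6 3.0
   vertex 0.6 2.8 0.6
  endloop
 endfacet
 facet normal -0.843 -0.535 0.046
  outer loop
   vertex 1.4 1.8 3.6
   vertex 0.6 2.8 0.6
   vertex 2.4 0.0 1.0
  endloop
 endfacet
 facet normal -0.287 0.103 0.952
  outer loop
   vertex 1.8 4.8 3.4
   vertex 0.4 4.6 3.0
   vertex 4.4 2.8 4.4
  endloop
 endfacet
 facet normal 0.056 0.801 -0.596
  outer loop
   vertex 1.8 4.8 3.4
   vertex 0.6 2.8 0.6
   vertex 0.4 4.6 3.0
  endloop
 endfacet
 facet normal 0.615 0.492 -0.615
  outer loop
   vertex 1.8 4.8 3.4
   vertex 4.4 2.8 4.4
   vertex 0.6 2.8 0.6
  endloop
 endfacet
 facet normal 0.747 -0.657 0.102
  outer loop
   vertex 2.6 0.6 3.4
   vertex 2.4 0.0 1.0
   vertex 4.4 2.8 4.4
  endloop
 endfacet
 facet normal -0.149 -0.306 0.940
  outer loop
   vertex 2.6 0.6 3.4
   vertex 4.4 2.8 4.4
   vertex 1.4 1.8 3.6
  endloop
 endfacet
 facet normal -0.668 -0.707 0.232
  outer loop
   vertex 2.6 0.6 3.4
   vertex 1.4 1.8 3.6
   vertex 2.4 0.0 1.0
  endloop
 endfacet
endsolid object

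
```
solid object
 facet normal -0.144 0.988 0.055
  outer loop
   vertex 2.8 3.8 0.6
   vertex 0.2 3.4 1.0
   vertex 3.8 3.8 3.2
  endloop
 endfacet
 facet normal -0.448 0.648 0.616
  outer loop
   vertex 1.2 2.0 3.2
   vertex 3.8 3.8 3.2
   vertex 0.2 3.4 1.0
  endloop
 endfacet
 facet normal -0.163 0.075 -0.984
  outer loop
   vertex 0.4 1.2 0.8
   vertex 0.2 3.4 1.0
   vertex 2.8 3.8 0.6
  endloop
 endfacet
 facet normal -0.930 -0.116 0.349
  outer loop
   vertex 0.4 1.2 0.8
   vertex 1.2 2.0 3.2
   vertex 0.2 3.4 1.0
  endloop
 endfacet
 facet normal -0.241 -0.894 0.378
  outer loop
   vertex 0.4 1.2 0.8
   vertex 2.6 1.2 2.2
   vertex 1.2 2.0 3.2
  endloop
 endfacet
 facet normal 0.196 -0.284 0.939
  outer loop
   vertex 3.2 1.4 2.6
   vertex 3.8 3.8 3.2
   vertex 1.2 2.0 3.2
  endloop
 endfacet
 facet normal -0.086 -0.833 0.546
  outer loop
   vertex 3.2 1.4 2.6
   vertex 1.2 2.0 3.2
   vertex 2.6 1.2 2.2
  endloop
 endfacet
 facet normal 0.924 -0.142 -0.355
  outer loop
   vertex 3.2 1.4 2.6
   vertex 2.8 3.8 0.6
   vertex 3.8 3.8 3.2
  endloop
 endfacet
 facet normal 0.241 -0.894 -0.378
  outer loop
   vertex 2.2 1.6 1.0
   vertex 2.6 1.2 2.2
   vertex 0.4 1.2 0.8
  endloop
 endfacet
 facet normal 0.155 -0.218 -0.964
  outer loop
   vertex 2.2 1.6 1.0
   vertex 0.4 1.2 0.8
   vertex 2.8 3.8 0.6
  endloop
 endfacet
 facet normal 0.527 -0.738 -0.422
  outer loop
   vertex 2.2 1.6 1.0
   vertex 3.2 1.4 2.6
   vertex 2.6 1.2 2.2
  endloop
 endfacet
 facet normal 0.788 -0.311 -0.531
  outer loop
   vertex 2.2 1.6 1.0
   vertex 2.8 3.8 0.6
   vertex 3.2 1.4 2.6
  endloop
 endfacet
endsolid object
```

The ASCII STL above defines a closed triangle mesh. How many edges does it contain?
18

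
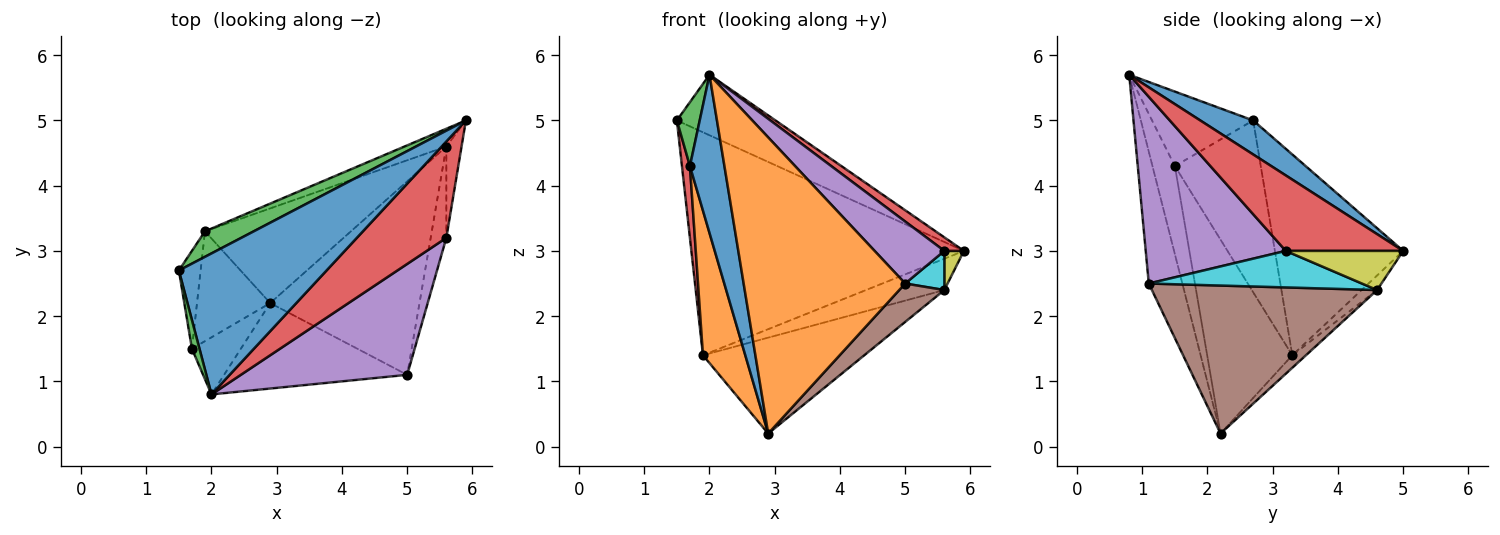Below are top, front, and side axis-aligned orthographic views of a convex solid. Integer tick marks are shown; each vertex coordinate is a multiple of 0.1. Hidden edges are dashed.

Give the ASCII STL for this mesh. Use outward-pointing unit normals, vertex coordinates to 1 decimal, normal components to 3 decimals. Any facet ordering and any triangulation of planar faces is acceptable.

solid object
 facet normal 0.207 0.386 0.899
  outer loop
   vertex 2.0 0.8 5.7
   vertex 5.9 5.0 3.0
   vertex 1.5 2.7 5.0
  endloop
 endfacet
 facet normal -0.196 -0.942 -0.272
  outer loop
   vertex 5.0 1.1 2.5
   vertex 2.0 0.8 5.7
   vertex 2.9 2.2 0.2
  endloop
 endfacet
 facet normal -0.424 0.900 0.103
  outer loop
   vertex 1.9 3.3 1.4
   vertex 1.5 2.7 5.0
   vertex 5.9 5.0 3.0
  endloop
 endfacet
 facet normal 0.641 -0.107 0.760
  outer loop
   vertex 5.6 3.2 3.0
   vertex 5.9 5.0 3.0
   vertex 2.0 0.8 5.7
  endloop
 endfacet
 facet normal 0.700 -0.348 0.623
  outer loop
   vertex 5.6 3.2 3.0
   vertex 2.0 0.8 5.7
   vertex 5.0 1.1 2.5
  endloop
 endfacet
 facet normal 0.697 -0.140 -0.703
  outer loop
   vertex 5.6 4.6 2.4
   vertex 5.0 1.1 2.5
   vertex 2.9 2.2 0.2
  endloop
 endfacet
 facet normal -0.170 0.857 -0.487
  outer loop
   vertex 5.6 4.6 2.4
   vertex 1.9 3.3 1.4
   vertex 5.9 5.0 3.0
  endloop
 endfacet
 facet normal -0.060 0.710 -0.701
  outer loop
   vertex 5.6 4.6 2.4
   vertex 2.9 2.2 0.2
   vertex 1.9 3.3 1.4
  endloop
 endfacet
 facet normal 0.921 -0.153 -0.358
  outer loop
   vertex 5.6 4.6 2.4
   vertex 5.9 5.0 3.0
   vertex 5.6 3.2 3.0
  endloop
 endfacet
 facet normal 0.906 -0.166 -0.388
  outer loop
   vertex 5.6 4.6 2.4
   vertex 5.6 3.2 3.0
   vertex 5.0 1.1 2.5
  endloop
 endfacet
 facet normal -0.521 -0.803 -0.290
  outer loop
   vertex 1.7 1.5 4.3
   vertex 2.9 2.2 0.2
   vertex 2.0 0.8 5.7
  endloop
 endfacet
 facet normal -0.848 -0.422 -0.320
  outer loop
   vertex 1.7 1.5 4.3
   vertex 1.9 3.3 1.4
   vertex 2.9 2.2 0.2
  endloop
 endfacet
 facet normal -0.971 -0.219 0.098
  outer loop
   vertex 1.7 1.5 4.3
   vertex 2.0 0.8 5.7
   vertex 1.5 2.7 5.0
  endloop
 endfacet
 facet normal -0.988 -0.092 -0.125
  outer loop
   vertex 1.7 1.5 4.3
   vertex 1.5 2.7 5.0
   vertex 1.9 3.3 1.4
  endloop
 endfacet
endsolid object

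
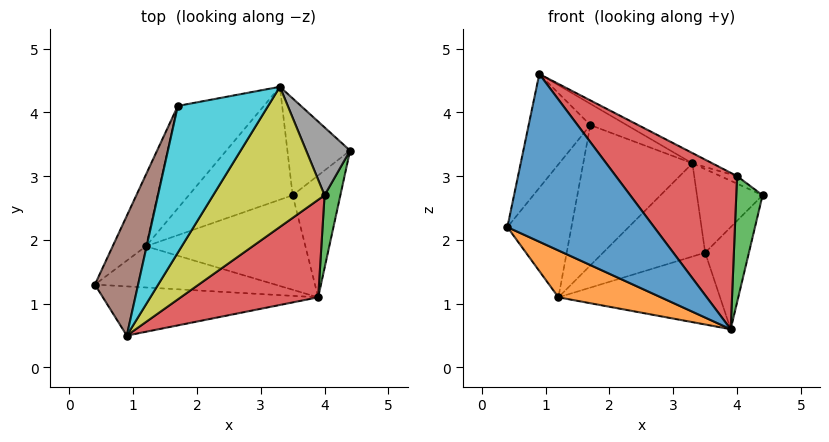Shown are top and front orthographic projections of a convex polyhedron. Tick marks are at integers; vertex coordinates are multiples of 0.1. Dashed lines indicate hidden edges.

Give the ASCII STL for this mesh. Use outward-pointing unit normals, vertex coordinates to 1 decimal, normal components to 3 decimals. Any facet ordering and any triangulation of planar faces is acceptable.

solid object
 facet normal -0.181 -0.944 -0.277
  outer loop
   vertex 0.9 0.5 4.6
   vertex 0.4 1.3 2.2
   vertex 3.9 1.1 0.6
  endloop
 endfacet
 facet normal -0.326 -0.710 -0.624
  outer loop
   vertex 1.2 1.9 1.1
   vertex 3.9 1.1 0.6
   vertex 0.4 1.3 2.2
  endloop
 endfacet
 facet normal 0.884 -0.405 0.233
  outer loop
   vertex 4.0 2.7 3.0
   vertex 3.9 1.1 0.6
   vertex 4.4 3.4 2.7
  endloop
 endfacet
 facet normal 0.659 -0.638 0.398
  outer loop
   vertex 4.0 2.7 3.0
   vertex 0.9 0.5 4.6
   vertex 3.9 1.1 0.6
  endloop
 endfacet
 facet normal -0.795 0.534 -0.287
  outer loop
   vertex 1.7 4.1 3.8
   vertex 1.2 1.9 1.1
   vertex 0.4 1.3 2.2
  endloop
 endfacet
 facet normal -0.922 0.267 0.281
  outer loop
   vertex 1.7 4.1 3.8
   vertex 0.4 1.3 2.2
   vertex 0.9 0.5 4.6
  endloop
 endfacet
 facet normal -0.349 0.757 -0.552
  outer loop
   vertex 3.3 4.4 3.2
   vertex 1.2 1.9 1.1
   vertex 1.7 4.1 3.8
  endloop
 endfacet
 facet normal 0.483 0.097 0.870
  outer loop
   vertex 3.3 4.4 3.2
   vertex 4.0 2.7 3.0
   vertex 4.4 3.4 2.7
  endloop
 endfacet
 facet normal 0.420 0.066 0.905
  outer loop
   vertex 3.3 4.4 3.2
   vertex 0.9 0.5 4.6
   vertex 4.0 2.7 3.0
  endloop
 endfacet
 facet normal 0.325 0.136 0.936
  outer loop
   vertex 3.3 4.4 3.2
   vertex 1.7 4.1 3.8
   vertex 0.9 0.5 4.6
  endloop
 endfacet
 facet normal 0.032 0.605 -0.796
  outer loop
   vertex 3.5 2.7 1.8
   vertex 3.9 1.1 0.6
   vertex 1.2 1.9 1.1
  endloop
 endfacet
 facet normal 0.013 0.637 -0.771
  outer loop
   vertex 3.5 2.7 1.8
   vertex 1.2 1.9 1.1
   vertex 3.3 4.4 3.2
  endloop
 endfacet
 facet normal 0.258 0.620 -0.741
  outer loop
   vertex 3.5 2.7 1.8
   vertex 4.4 3.4 2.7
   vertex 3.9 1.1 0.6
  endloop
 endfacet
 facet normal 0.242 0.634 -0.735
  outer loop
   vertex 3.5 2.7 1.8
   vertex 3.3 4.4 3.2
   vertex 4.4 3.4 2.7
  endloop
 endfacet
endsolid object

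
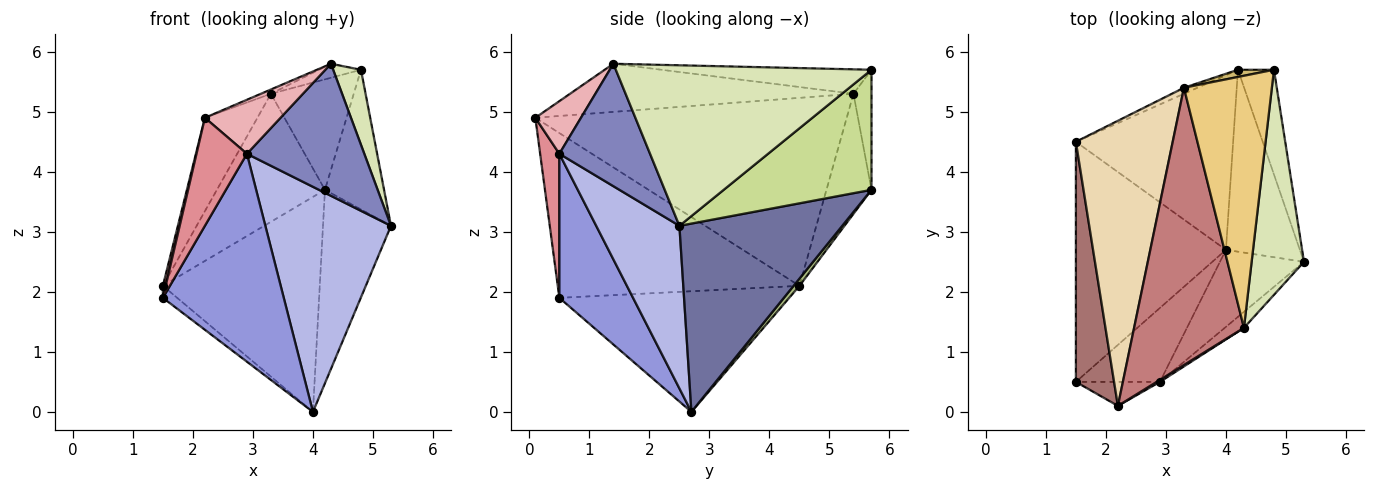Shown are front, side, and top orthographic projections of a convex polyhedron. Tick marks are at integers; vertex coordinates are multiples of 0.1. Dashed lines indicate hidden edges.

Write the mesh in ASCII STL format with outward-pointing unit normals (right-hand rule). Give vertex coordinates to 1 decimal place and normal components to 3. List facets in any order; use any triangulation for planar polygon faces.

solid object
 facet normal 0.868 0.362 -0.341
  outer loop
   vertex 4.0 2.7 0.0
   vertex 4.2 5.7 3.7
   vertex 5.3 2.5 3.1
  endloop
 endfacet
 facet normal 0.609 -0.788 -0.095
  outer loop
   vertex 2.9 0.5 4.3
   vertex 5.3 2.5 3.1
   vertex 4.3 1.4 5.8
  endloop
 endfacet
 facet normal 0.498 -0.817 -0.291
  outer loop
   vertex 2.9 0.5 4.3
   vertex 1.5 0.5 1.9
   vertex 4.0 2.7 0.0
  endloop
 endfacet
 facet normal 0.531 -0.802 -0.274
  outer loop
   vertex 2.9 0.5 4.3
   vertex 4.0 2.7 0.0
   vertex 5.3 2.5 3.1
  endloop
 endfacet
 facet normal -0.626 0.039 -0.779
  outer loop
   vertex 1.5 4.5 2.1
   vertex 4.0 2.7 0.0
   vertex 1.5 0.5 1.9
  endloop
 endfacet
 facet normal 0.029 0.776 -0.630
  outer loop
   vertex 1.5 4.5 2.1
   vertex 4.2 5.7 3.7
   vertex 4.0 2.7 0.0
  endloop
 endfacet
 facet normal 0.894 0.358 -0.268
  outer loop
   vertex 4.8 5.7 5.7
   vertex 5.3 2.5 3.1
   vertex 4.2 5.7 3.7
  endloop
 endfacet
 facet normal 0.946 -0.103 0.308
  outer loop
   vertex 4.8 5.7 5.7
   vertex 4.3 1.4 5.8
   vertex 5.3 2.5 3.1
  endloop
 endfacet
 facet normal -0.384 0.922 -0.043
  outer loop
   vertex 3.3 5.4 5.3
   vertex 4.2 5.7 3.7
   vertex 1.5 4.5 2.1
  endloop
 endfacet
 facet normal -0.212 0.975 0.064
  outer loop
   vertex 3.3 5.4 5.3
   vertex 4.8 5.7 5.7
   vertex 4.2 5.7 3.7
  endloop
 endfacet
 facet normal -0.267 0.053 0.962
  outer loop
   vertex 3.3 5.4 5.3
   vertex 4.3 1.4 5.8
   vertex 4.8 5.7 5.7
  endloop
 endfacet
 facet normal -0.879 0.148 0.453
  outer loop
   vertex 2.2 0.1 4.9
   vertex 3.3 5.4 5.3
   vertex 1.5 4.5 2.1
  endloop
 endfacet
 facet normal -0.974 -0.011 0.226
  outer loop
   vertex 2.2 0.1 4.9
   vertex 1.5 4.5 2.1
   vertex 1.5 0.5 1.9
  endloop
 endfacet
 facet normal -0.401 0.014 0.916
  outer loop
   vertex 2.2 0.1 4.9
   vertex 4.3 1.4 5.8
   vertex 3.3 5.4 5.3
  endloop
 endfacet
 facet normal 0.349 -0.915 -0.203
  outer loop
   vertex 2.2 0.1 4.9
   vertex 1.5 0.5 1.9
   vertex 2.9 0.5 4.3
  endloop
 endfacet
 facet normal 0.516 -0.856 0.032
  outer loop
   vertex 2.2 0.1 4.9
   vertex 2.9 0.5 4.3
   vertex 4.3 1.4 5.8
  endloop
 endfacet
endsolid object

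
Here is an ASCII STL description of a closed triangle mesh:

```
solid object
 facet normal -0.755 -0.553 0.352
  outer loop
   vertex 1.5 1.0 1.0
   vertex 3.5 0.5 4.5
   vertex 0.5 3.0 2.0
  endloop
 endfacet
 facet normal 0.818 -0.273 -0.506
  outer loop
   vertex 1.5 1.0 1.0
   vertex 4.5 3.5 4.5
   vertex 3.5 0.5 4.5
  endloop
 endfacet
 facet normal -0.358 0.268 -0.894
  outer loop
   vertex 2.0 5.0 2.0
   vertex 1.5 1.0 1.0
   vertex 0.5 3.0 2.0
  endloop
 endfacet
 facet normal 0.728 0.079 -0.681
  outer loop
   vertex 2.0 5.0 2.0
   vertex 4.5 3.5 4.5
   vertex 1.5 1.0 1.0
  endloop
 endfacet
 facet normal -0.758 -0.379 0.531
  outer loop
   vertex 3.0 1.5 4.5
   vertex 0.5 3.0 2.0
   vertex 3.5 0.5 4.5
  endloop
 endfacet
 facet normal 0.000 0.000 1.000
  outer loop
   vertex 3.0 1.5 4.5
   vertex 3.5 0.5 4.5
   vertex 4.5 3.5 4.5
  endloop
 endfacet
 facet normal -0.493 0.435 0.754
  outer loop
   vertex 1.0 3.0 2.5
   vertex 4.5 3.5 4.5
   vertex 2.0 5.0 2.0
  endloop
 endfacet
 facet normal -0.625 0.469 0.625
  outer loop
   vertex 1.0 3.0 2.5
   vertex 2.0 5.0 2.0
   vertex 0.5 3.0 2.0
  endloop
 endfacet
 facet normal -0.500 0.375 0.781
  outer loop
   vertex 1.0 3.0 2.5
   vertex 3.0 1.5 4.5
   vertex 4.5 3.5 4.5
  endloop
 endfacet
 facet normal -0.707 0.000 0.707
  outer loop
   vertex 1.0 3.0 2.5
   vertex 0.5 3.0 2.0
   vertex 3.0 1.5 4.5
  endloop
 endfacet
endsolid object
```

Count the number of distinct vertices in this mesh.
7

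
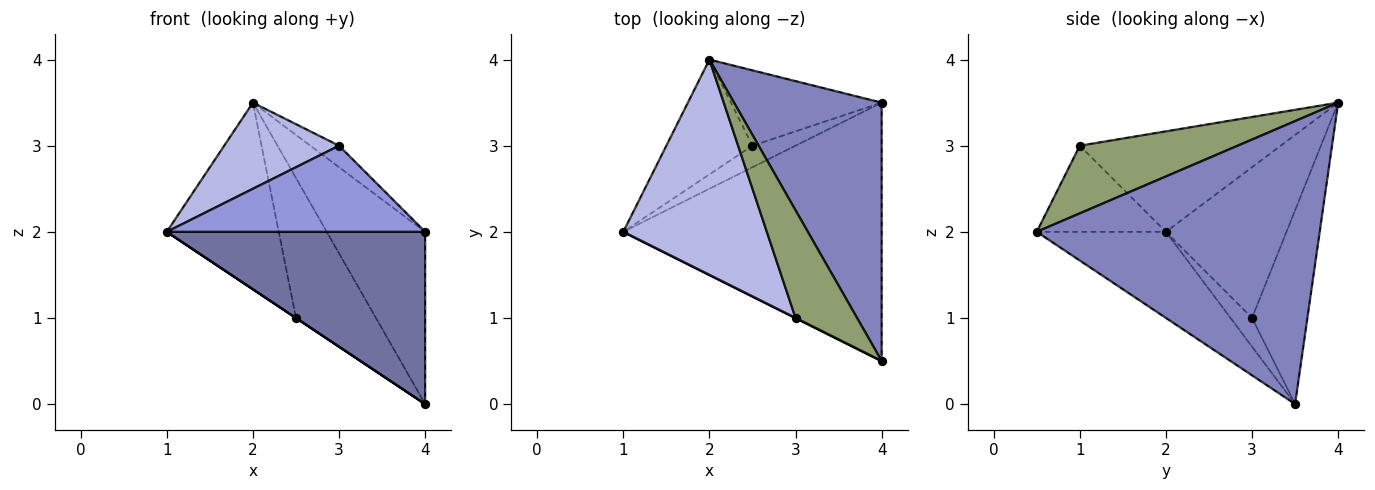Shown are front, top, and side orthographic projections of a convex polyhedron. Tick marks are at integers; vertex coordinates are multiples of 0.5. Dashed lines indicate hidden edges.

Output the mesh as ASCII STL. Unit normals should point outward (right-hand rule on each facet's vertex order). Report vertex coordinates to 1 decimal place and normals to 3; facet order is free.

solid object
 facet normal -0.267 -0.535 -0.802
  outer loop
   vertex 4.0 0.5 2.0
   vertex 1.0 2.0 2.0
   vertex 4.0 3.5 0.0
  endloop
 endfacet
 facet normal 0.847 0.295 0.442
  outer loop
   vertex 2.0 4.0 3.5
   vertex 4.0 0.5 2.0
   vertex 4.0 3.5 0.0
  endloop
 endfacet
 facet normal -0.447 -0.894 0.000
  outer loop
   vertex 3.0 1.0 3.0
   vertex 1.0 2.0 2.0
   vertex 4.0 0.5 2.0
  endloop
 endfacet
 facet normal -0.545 -0.311 0.778
  outer loop
   vertex 3.0 1.0 3.0
   vertex 2.0 4.0 3.5
   vertex 1.0 2.0 2.0
  endloop
 endfacet
 facet normal 0.733 0.133 0.667
  outer loop
   vertex 3.0 1.0 3.0
   vertex 4.0 0.5 2.0
   vertex 2.0 4.0 3.5
  endloop
 endfacet
 facet normal -0.555 0.000 -0.832
  outer loop
   vertex 2.5 3.0 1.0
   vertex 4.0 3.5 0.0
   vertex 1.0 2.0 2.0
  endloop
 endfacet
 facet normal -0.676 0.628 -0.386
  outer loop
   vertex 2.5 3.0 1.0
   vertex 1.0 2.0 2.0
   vertex 2.0 4.0 3.5
  endloop
 endfacet
 facet normal -0.520 0.752 -0.405
  outer loop
   vertex 2.5 3.0 1.0
   vertex 2.0 4.0 3.5
   vertex 4.0 3.5 0.0
  endloop
 endfacet
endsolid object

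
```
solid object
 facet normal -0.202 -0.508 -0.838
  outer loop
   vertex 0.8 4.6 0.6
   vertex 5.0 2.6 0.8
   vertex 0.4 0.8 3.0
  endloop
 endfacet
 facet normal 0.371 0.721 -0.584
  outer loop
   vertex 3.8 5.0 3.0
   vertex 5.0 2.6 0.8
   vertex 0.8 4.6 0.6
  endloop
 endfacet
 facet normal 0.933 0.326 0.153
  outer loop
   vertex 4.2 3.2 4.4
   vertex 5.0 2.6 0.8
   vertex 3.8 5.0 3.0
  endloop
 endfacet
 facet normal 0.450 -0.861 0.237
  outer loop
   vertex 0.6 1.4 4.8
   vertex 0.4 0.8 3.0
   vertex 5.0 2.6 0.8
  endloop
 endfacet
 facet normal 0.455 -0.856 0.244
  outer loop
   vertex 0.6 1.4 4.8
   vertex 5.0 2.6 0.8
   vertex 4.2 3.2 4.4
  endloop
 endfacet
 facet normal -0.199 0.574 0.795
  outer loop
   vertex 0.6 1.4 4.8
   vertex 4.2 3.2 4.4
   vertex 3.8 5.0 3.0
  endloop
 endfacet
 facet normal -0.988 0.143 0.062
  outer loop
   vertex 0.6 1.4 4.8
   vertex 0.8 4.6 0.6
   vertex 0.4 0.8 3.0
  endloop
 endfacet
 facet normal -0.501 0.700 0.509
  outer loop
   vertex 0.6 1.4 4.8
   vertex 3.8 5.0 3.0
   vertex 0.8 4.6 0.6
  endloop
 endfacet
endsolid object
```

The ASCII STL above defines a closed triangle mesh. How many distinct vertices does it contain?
6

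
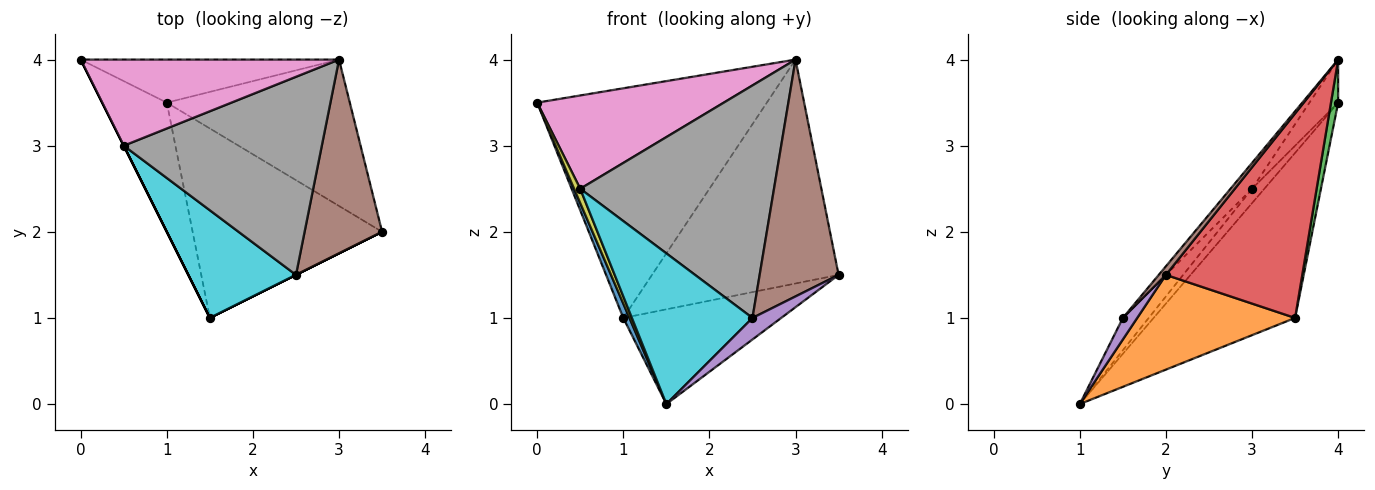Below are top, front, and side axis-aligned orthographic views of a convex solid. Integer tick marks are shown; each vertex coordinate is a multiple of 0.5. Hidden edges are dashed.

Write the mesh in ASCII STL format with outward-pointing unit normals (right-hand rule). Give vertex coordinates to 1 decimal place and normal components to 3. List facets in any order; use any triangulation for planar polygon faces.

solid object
 facet normal -0.930 -0.040 -0.364
  outer loop
   vertex 1.0 3.5 1.0
   vertex 1.5 1.0 0.0
   vertex 0.0 4.0 3.5
  endloop
 endfacet
 facet normal 0.408 0.408 -0.816
  outer loop
   vertex 1.0 3.5 1.0
   vertex 3.5 2.0 1.5
   vertex 1.5 1.0 0.0
  endloop
 endfacet
 facet normal 0.031 0.982 -0.184
  outer loop
   vertex 1.0 3.5 1.0
   vertex 0.0 4.0 3.5
   vertex 3.0 4.0 4.0
  endloop
 endfacet
 facet normal 0.522 0.714 -0.467
  outer loop
   vertex 1.0 3.5 1.0
   vertex 3.0 4.0 4.0
   vertex 3.5 2.0 1.5
  endloop
 endfacet
 facet normal 0.447 -0.894 0.000
  outer loop
   vertex 2.5 1.5 1.0
   vertex 1.5 1.0 0.0
   vertex 3.5 2.0 1.5
  endloop
 endfacet
 facet normal 0.070 -0.772 0.632
  outer loop
   vertex 2.5 1.5 1.0
   vertex 3.5 2.0 1.5
   vertex 3.0 4.0 4.0
  endloop
 endfacet
 facet normal -0.112 -0.730 0.674
  outer loop
   vertex 0.5 3.0 2.5
   vertex 3.0 4.0 4.0
   vertex 0.0 4.0 3.5
  endloop
 endfacet
 facet normal -0.084 -0.759 0.646
  outer loop
   vertex 0.5 3.0 2.5
   vertex 2.5 1.5 1.0
   vertex 3.0 4.0 4.0
  endloop
 endfacet
 facet normal -0.894 -0.447 0.000
  outer loop
   vertex 0.5 3.0 2.5
   vertex 0.0 4.0 3.5
   vertex 1.5 1.0 0.0
  endloop
 endfacet
 facet normal -0.172 -0.802 0.573
  outer loop
   vertex 0.5 3.0 2.5
   vertex 1.5 1.0 0.0
   vertex 2.5 1.5 1.0
  endloop
 endfacet
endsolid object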